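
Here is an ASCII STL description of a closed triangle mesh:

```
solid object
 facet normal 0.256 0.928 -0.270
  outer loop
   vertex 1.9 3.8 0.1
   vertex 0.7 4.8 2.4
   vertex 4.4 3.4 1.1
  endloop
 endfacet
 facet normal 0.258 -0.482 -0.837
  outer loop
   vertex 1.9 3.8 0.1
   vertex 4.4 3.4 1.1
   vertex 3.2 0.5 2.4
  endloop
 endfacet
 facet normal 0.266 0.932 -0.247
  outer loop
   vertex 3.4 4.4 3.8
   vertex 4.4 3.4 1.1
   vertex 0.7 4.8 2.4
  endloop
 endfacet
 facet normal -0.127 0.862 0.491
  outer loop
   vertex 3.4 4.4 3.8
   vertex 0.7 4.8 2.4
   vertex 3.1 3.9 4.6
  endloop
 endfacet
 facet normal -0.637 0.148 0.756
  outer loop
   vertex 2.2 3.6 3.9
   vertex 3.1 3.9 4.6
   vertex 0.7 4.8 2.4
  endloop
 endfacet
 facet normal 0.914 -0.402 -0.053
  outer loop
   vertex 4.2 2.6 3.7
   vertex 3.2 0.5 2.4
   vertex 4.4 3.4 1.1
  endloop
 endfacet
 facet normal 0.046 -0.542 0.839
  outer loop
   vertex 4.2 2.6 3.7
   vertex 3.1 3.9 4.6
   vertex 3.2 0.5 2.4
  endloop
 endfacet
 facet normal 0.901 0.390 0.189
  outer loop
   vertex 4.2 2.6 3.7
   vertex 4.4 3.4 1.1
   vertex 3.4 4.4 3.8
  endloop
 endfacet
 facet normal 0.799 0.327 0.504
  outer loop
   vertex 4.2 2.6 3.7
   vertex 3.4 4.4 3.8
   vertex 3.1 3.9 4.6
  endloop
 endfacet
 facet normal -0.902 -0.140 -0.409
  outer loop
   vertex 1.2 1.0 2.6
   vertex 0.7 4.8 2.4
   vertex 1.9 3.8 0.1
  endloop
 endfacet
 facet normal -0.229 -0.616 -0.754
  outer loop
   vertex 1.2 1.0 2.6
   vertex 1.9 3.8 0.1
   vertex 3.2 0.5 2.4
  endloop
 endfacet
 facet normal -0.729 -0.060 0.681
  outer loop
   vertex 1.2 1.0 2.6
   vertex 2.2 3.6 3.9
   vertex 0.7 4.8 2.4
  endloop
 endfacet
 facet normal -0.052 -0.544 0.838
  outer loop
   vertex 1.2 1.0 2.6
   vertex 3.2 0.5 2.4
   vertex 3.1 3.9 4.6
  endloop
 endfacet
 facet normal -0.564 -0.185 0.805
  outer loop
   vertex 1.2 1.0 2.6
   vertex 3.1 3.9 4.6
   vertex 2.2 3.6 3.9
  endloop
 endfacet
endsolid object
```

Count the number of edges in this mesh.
21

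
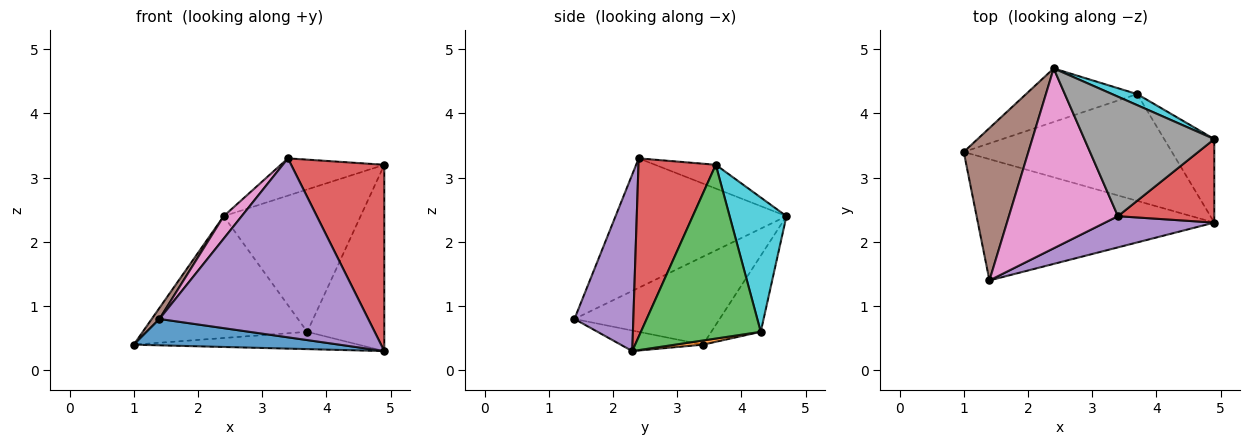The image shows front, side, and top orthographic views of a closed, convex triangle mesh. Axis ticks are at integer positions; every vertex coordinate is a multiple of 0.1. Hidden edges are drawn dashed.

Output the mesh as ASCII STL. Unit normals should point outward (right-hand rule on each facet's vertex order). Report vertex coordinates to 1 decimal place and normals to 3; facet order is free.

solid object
 facet normal -0.085 -0.212 -0.974
  outer loop
   vertex 4.9 2.3 0.3
   vertex 1.4 1.4 0.8
   vertex 1.0 3.4 0.4
  endloop
 endfacet
 facet normal 0.020 0.160 -0.987
  outer loop
   vertex 3.7 4.3 0.6
   vertex 4.9 2.3 0.3
   vertex 1.0 3.4 0.4
  endloop
 endfacet
 facet normal 0.817 0.526 -0.236
  outer loop
   vertex 3.7 4.3 0.6
   vertex 4.9 3.6 3.2
   vertex 4.9 2.3 0.3
  endloop
 endfacet
 facet normal 0.604 -0.727 0.326
  outer loop
   vertex 3.4 2.4 3.3
   vertex 4.9 2.3 0.3
   vertex 4.9 3.6 3.2
  endloop
 endfacet
 facet normal 0.268 -0.949 0.165
  outer loop
   vertex 3.4 2.4 3.3
   vertex 1.4 1.4 0.8
   vertex 4.9 2.3 0.3
  endloop
 endfacet
 facet normal -0.805 -0.043 0.591
  outer loop
   vertex 2.4 4.7 2.4
   vertex 1.0 3.4 0.4
   vertex 1.4 1.4 0.8
  endloop
 endfacet
 facet normal -0.762 -0.080 0.642
  outer loop
   vertex 2.4 4.7 2.4
   vertex 1.4 1.4 0.8
   vertex 3.4 2.4 3.3
  endloop
 endfacet
 facet normal -0.172 0.293 0.940
  outer loop
   vertex 2.4 4.7 2.4
   vertex 3.4 2.4 3.3
   vertex 4.9 3.6 3.2
  endloop
 endfacet
 facet normal -0.265 0.883 -0.388
  outer loop
   vertex 2.4 4.7 2.4
   vertex 3.7 4.3 0.6
   vertex 1.0 3.4 0.4
  endloop
 endfacet
 facet normal 0.382 0.921 0.072
  outer loop
   vertex 2.4 4.7 2.4
   vertex 4.9 3.6 3.2
   vertex 3.7 4.3 0.6
  endloop
 endfacet
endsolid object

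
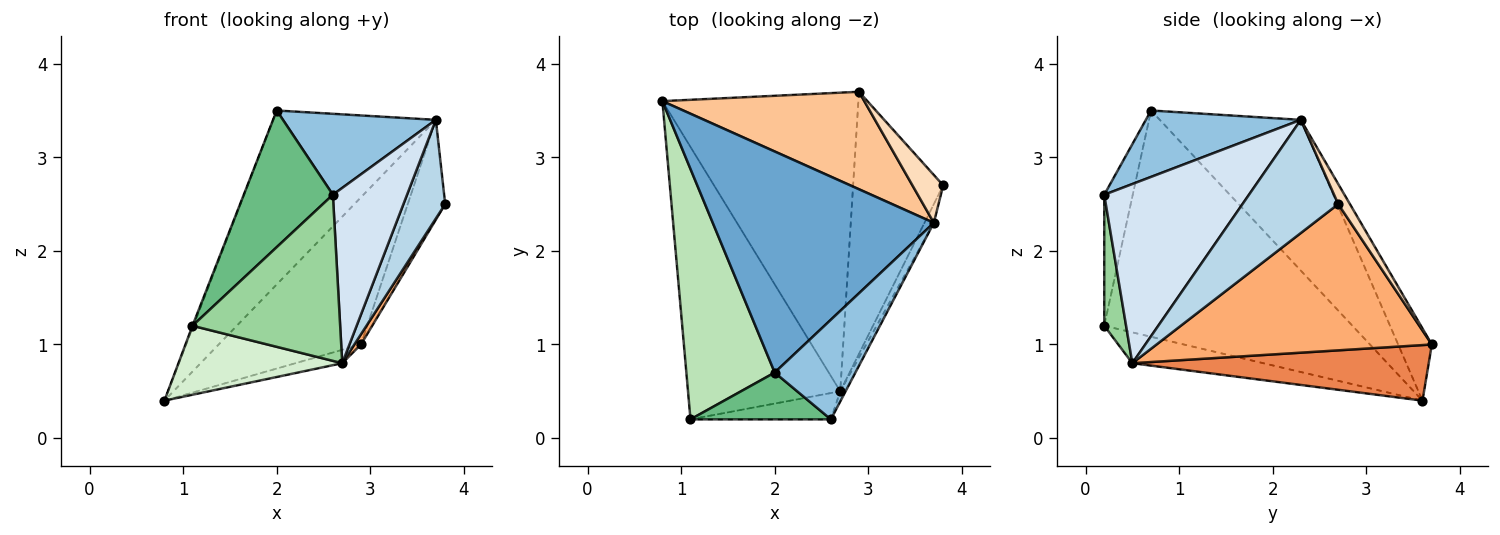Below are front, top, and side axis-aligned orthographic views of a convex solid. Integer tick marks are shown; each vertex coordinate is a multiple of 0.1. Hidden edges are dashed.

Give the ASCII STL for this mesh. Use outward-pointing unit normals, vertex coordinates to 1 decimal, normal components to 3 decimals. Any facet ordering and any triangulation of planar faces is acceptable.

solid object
 facet normal -0.472 0.545 0.693
  outer loop
   vertex 3.7 2.3 3.4
   vertex 0.8 3.6 0.4
   vertex 2.0 0.7 3.5
  endloop
 endfacet
 facet normal 0.538 -0.531 0.654
  outer loop
   vertex 3.7 2.3 3.4
   vertex 2.0 0.7 3.5
   vertex 2.6 0.2 2.6
  endloop
 endfacet
 facet normal 0.914 -0.399 -0.076
  outer loop
   vertex 3.7 2.3 3.4
   vertex 2.7 0.5 0.8
   vertex 3.8 2.7 2.5
  endloop
 endfacet
 facet normal 0.890 -0.456 -0.027
  outer loop
   vertex 3.7 2.3 3.4
   vertex 2.6 0.2 2.6
   vertex 2.7 0.5 0.8
  endloop
 endfacet
 facet normal 0.273 0.043 -0.961
  outer loop
   vertex 2.9 3.7 1.0
   vertex 2.7 0.5 0.8
   vertex 0.8 3.6 0.4
  endloop
 endfacet
 facet normal 0.851 -0.020 -0.524
  outer loop
   vertex 2.9 3.7 1.0
   vertex 3.8 2.7 2.5
   vertex 2.7 0.5 0.8
  endloop
 endfacet
 facet normal -0.194 0.818 0.542
  outer loop
   vertex 2.9 3.7 1.0
   vertex 0.8 3.6 0.4
   vertex 3.7 2.3 3.4
  endloop
 endfacet
 facet normal 0.271 0.868 0.416
  outer loop
   vertex 2.9 3.7 1.0
   vertex 3.7 2.3 3.4
   vertex 3.8 2.7 2.5
  endloop
 endfacet
 facet normal -0.289 -0.906 0.310
  outer loop
   vertex 1.1 0.2 1.2
   vertex 2.6 0.2 2.6
   vertex 2.0 0.7 3.5
  endloop
 endfacet
 facet normal 0.145 -0.977 -0.155
  outer loop
   vertex 1.1 0.2 1.2
   vertex 2.7 0.5 0.8
   vertex 2.6 0.2 2.6
  endloop
 endfacet
 facet normal -0.931 0.003 0.364
  outer loop
   vertex 1.1 0.2 1.2
   vertex 2.0 0.7 3.5
   vertex 0.8 3.6 0.4
  endloop
 endfacet
 facet normal -0.193 -0.241 -0.951
  outer loop
   vertex 1.1 0.2 1.2
   vertex 0.8 3.6 0.4
   vertex 2.7 0.5 0.8
  endloop
 endfacet
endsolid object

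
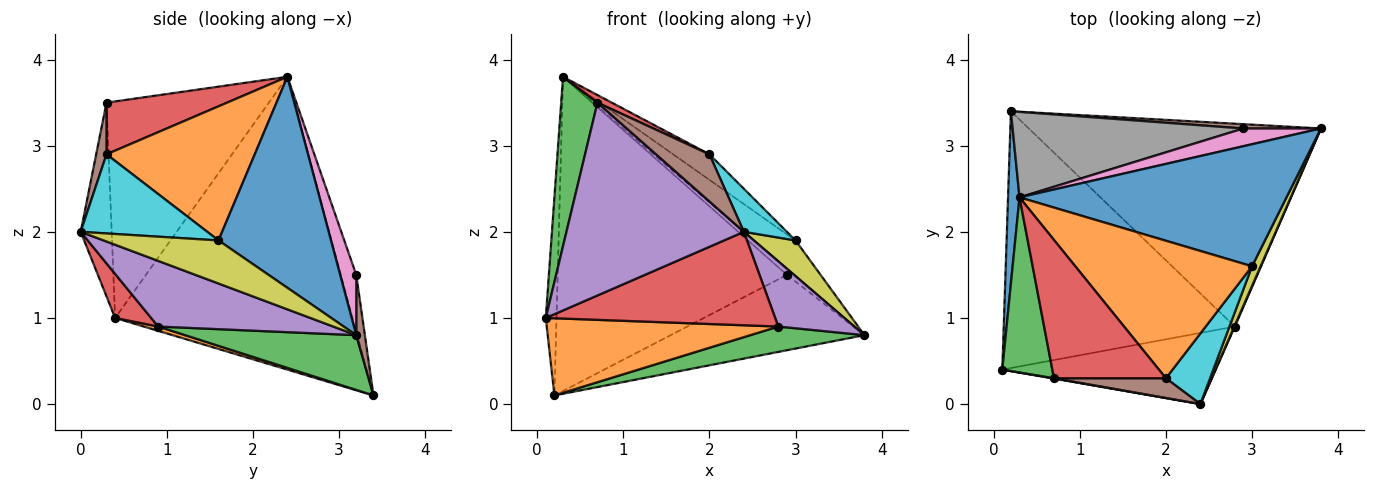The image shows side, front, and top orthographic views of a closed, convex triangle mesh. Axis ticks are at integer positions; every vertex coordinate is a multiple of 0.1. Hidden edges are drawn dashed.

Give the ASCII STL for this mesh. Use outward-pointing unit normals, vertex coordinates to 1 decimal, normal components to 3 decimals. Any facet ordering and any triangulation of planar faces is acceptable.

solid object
 facet normal -0.998 0.045 0.039
  outer loop
   vertex 0.3 2.4 3.8
   vertex 0.2 3.4 0.1
   vertex 0.1 0.4 1.0
  endloop
 endfacet
 facet normal 0.018 -0.288 -0.958
  outer loop
   vertex 2.8 0.9 0.9
   vertex 0.1 0.4 1.0
   vertex 0.2 3.4 0.1
  endloop
 endfacet
 facet normal 0.183 -0.122 -0.976
  outer loop
   vertex 2.8 0.9 0.9
   vertex 0.2 3.4 0.1
   vertex 3.8 3.2 0.8
  endloop
 endfacet
 facet normal 0.124 -0.790 -0.601
  outer loop
   vertex 2.8 0.9 0.9
   vertex 2.4 0.0 2.0
   vertex 0.1 0.4 1.0
  endloop
 endfacet
 facet normal 0.917 -0.398 0.008
  outer loop
   vertex 2.8 0.9 0.9
   vertex 3.8 3.2 0.8
   vertex 2.4 0.0 2.0
  endloop
 endfacet
 facet normal 0.044 0.997 0.057
  outer loop
   vertex 2.9 3.2 1.5
   vertex 3.8 3.2 0.8
   vertex 0.2 3.4 0.1
  endloop
 endfacet
 facet normal 0.592 0.264 0.761
  outer loop
   vertex 2.9 3.2 1.5
   vertex 0.3 2.4 3.8
   vertex 3.8 3.2 0.8
  endloop
 endfacet
 facet normal -0.065 0.963 0.262
  outer loop
   vertex 2.9 3.2 1.5
   vertex 0.2 3.4 0.1
   vertex 0.3 2.4 3.8
  endloop
 endfacet
 facet normal 0.924 -0.335 0.185
  outer loop
   vertex 3.0 1.6 1.9
   vertex 2.4 0.0 2.0
   vertex 3.8 3.2 0.8
  endloop
 endfacet
 facet normal 0.837 -0.285 0.467
  outer loop
   vertex 3.0 1.6 1.9
   vertex 2.0 0.3 2.9
   vertex 2.4 0.0 2.0
  endloop
 endfacet
 facet normal 0.604 0.224 0.765
  outer loop
   vertex 3.0 1.6 1.9
   vertex 3.8 3.2 0.8
   vertex 0.3 2.4 3.8
  endloop
 endfacet
 facet normal 0.598 0.146 0.788
  outer loop
   vertex 3.0 1.6 1.9
   vertex 0.3 2.4 3.8
   vertex 2.0 0.3 2.9
  endloop
 endfacet
 facet normal -0.952 -0.213 0.220
  outer loop
   vertex 0.7 0.3 3.5
   vertex 0.3 2.4 3.8
   vertex 0.1 0.4 1.0
  endloop
 endfacet
 facet normal 0.419 -0.050 0.907
  outer loop
   vertex 0.7 0.3 3.5
   vertex 2.0 0.3 2.9
   vertex 0.3 2.4 3.8
  endloop
 endfacet
 facet normal -0.172 -0.985 0.002
  outer loop
   vertex 0.7 0.3 3.5
   vertex 0.1 0.4 1.0
   vertex 2.4 0.0 2.0
  endloop
 endfacet
 facet normal 0.176 -0.908 0.381
  outer loop
   vertex 0.7 0.3 3.5
   vertex 2.4 0.0 2.0
   vertex 2.0 0.3 2.9
  endloop
 endfacet
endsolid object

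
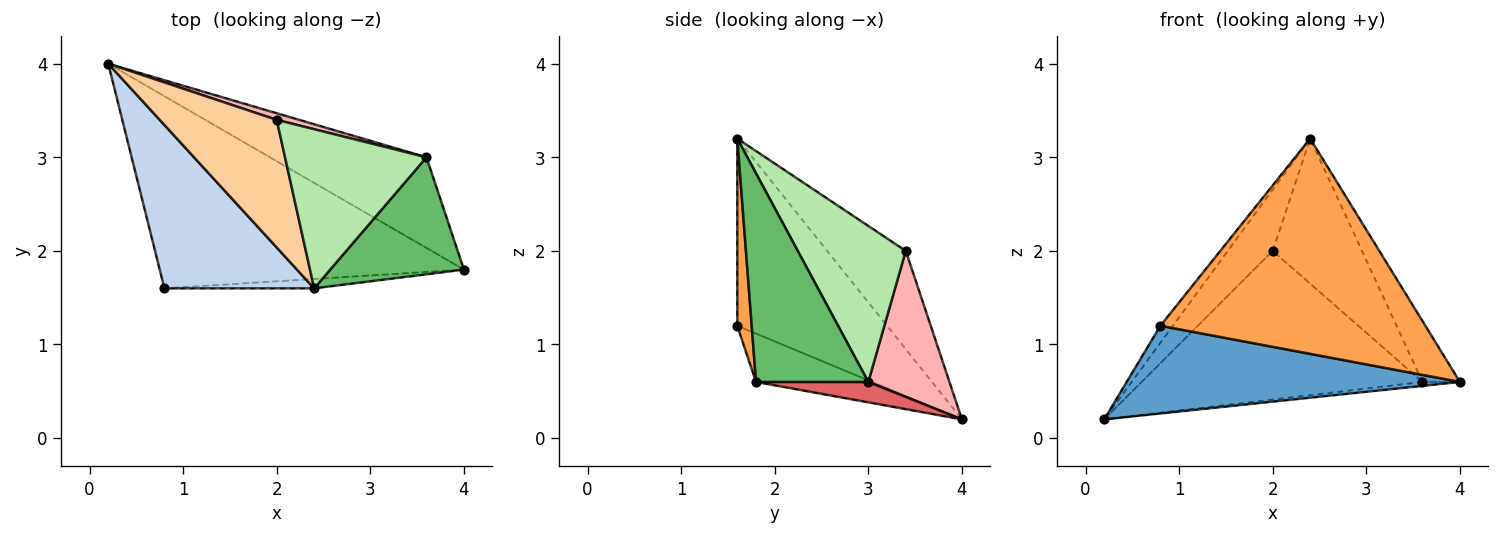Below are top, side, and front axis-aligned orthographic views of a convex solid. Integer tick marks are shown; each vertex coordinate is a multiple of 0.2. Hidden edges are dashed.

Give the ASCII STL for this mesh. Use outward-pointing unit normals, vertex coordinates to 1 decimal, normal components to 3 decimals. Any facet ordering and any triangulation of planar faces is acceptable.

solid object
 facet normal -0.143 -0.411 -0.900
  outer loop
   vertex 0.8 1.6 1.2
   vertex 0.2 4.0 0.2
   vertex 4.0 1.8 0.6
  endloop
 endfacet
 facet normal -0.779 0.065 0.623
  outer loop
   vertex 0.8 1.6 1.2
   vertex 2.4 1.6 3.2
   vertex 0.2 4.0 0.2
  endloop
 endfacet
 facet normal 0.054 -0.998 -0.043
  outer loop
   vertex 0.8 1.6 1.2
   vertex 4.0 1.8 0.6
   vertex 2.4 1.6 3.2
  endloop
 endfacet
 facet normal -0.604 0.345 0.719
  outer loop
   vertex 2.0 3.4 2.0
   vertex 0.2 4.0 0.2
   vertex 2.4 1.6 3.2
  endloop
 endfacet
 facet normal 0.811 0.270 0.520
  outer loop
   vertex 3.6 3.0 0.6
   vertex 2.4 1.6 3.2
   vertex 4.0 1.8 0.6
  endloop
 endfacet
 facet normal 0.632 0.522 0.573
  outer loop
   vertex 3.6 3.0 0.6
   vertex 2.0 3.4 2.0
   vertex 2.4 1.6 3.2
  endloop
 endfacet
 facet normal 0.129 0.043 -0.991
  outer loop
   vertex 3.6 3.0 0.6
   vertex 4.0 1.8 0.6
   vertex 0.2 4.0 0.2
  endloop
 endfacet
 facet normal 0.277 0.960 0.043
  outer loop
   vertex 3.6 3.0 0.6
   vertex 0.2 4.0 0.2
   vertex 2.0 3.4 2.0
  endloop
 endfacet
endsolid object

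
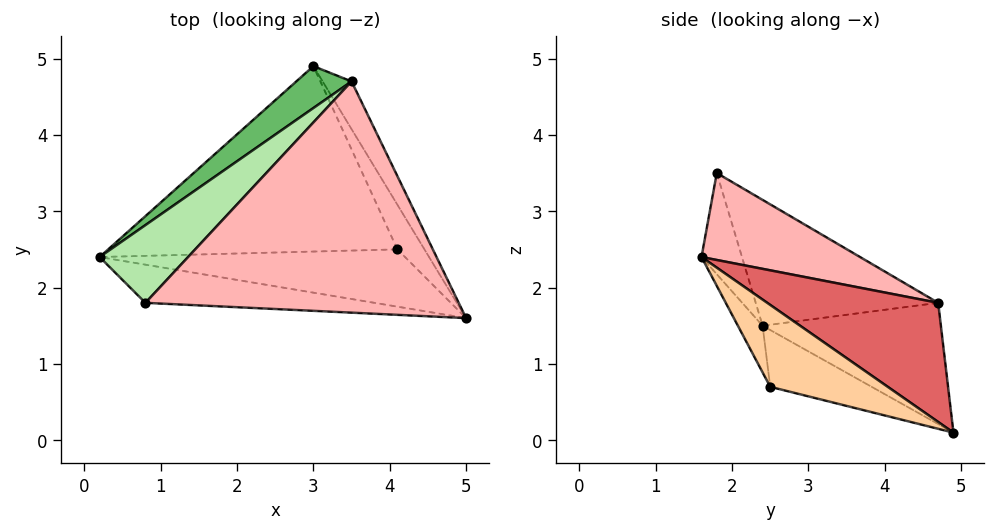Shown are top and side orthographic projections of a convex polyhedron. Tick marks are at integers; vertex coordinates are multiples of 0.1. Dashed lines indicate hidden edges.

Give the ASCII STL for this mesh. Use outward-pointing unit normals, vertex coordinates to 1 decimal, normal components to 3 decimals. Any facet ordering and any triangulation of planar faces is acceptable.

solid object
 facet normal -0.112 -0.961 -0.254
  outer loop
   vertex 0.8 1.8 3.5
   vertex 0.2 2.4 1.5
   vertex 5.0 1.6 2.4
  endloop
 endfacet
 facet normal -0.067 -0.896 -0.439
  outer loop
   vertex 4.1 2.5 0.7
   vertex 5.0 1.6 2.4
   vertex 0.2 2.4 1.5
  endloop
 endfacet
 facet normal -0.183 -0.316 -0.931
  outer loop
   vertex 4.1 2.5 0.7
   vertex 0.2 2.4 1.5
   vertex 3.0 4.9 0.1
  endloop
 endfacet
 facet normal 0.894 0.336 -0.296
  outer loop
   vertex 4.1 2.5 0.7
   vertex 3.0 4.9 0.1
   vertex 5.0 1.6 2.4
  endloop
 endfacet
 facet normal -0.568 0.781 0.259
  outer loop
   vertex 3.5 4.7 1.8
   vertex 3.0 4.9 0.1
   vertex 0.2 2.4 1.5
  endloop
 endfacet
 facet normal -0.551 0.740 0.387
  outer loop
   vertex 3.5 4.7 1.8
   vertex 0.2 2.4 1.5
   vertex 0.8 1.8 3.5
  endloop
 endfacet
 facet normal 0.895 0.391 -0.217
  outer loop
   vertex 3.5 4.7 1.8
   vertex 5.0 1.6 2.4
   vertex 3.0 4.9 0.1
  endloop
 endfacet
 facet normal 0.255 0.301 0.919
  outer loop
   vertex 3.5 4.7 1.8
   vertex 0.8 1.8 3.5
   vertex 5.0 1.6 2.4
  endloop
 endfacet
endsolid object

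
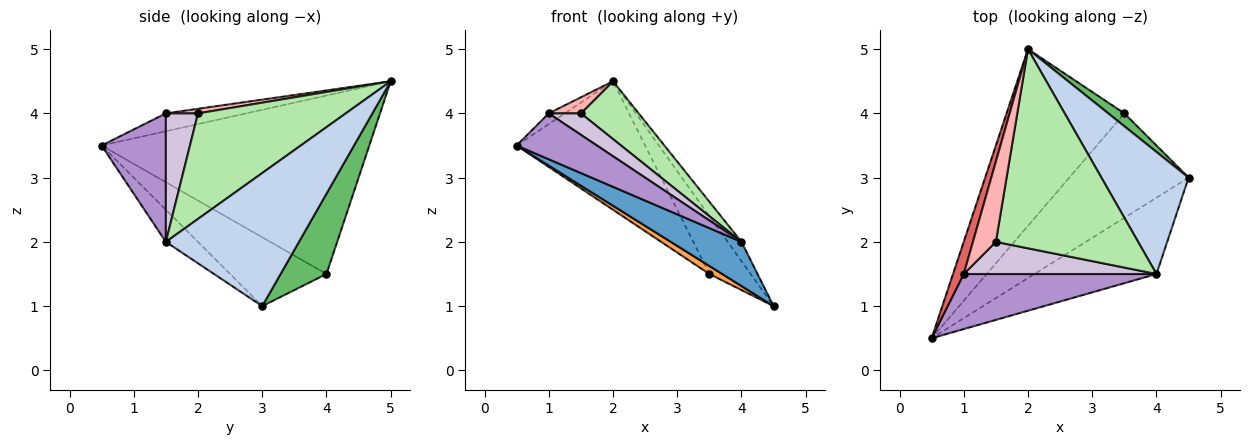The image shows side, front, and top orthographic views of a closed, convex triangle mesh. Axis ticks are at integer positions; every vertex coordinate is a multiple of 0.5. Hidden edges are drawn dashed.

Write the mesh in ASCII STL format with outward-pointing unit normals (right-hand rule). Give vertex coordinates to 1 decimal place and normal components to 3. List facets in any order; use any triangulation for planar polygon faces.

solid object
 facet normal -0.222 -0.489 -0.844
  outer loop
   vertex 4.0 1.5 2.0
   vertex 0.5 0.5 3.5
   vertex 4.5 3.0 1.0
  endloop
 endfacet
 facet normal 0.833 0.086 0.546
  outer loop
   vertex 4.0 1.5 2.0
   vertex 4.5 3.0 1.0
   vertex 2.0 5.0 4.5
  endloop
 endfacet
 facet normal -0.499 -0.066 -0.864
  outer loop
   vertex 3.5 4.0 1.5
   vertex 4.5 3.0 1.0
   vertex 0.5 0.5 3.5
  endloop
 endfacet
 facet normal -0.775 0.372 -0.511
  outer loop
   vertex 3.5 4.0 1.5
   vertex 0.5 0.5 3.5
   vertex 2.0 5.0 4.5
  endloop
 endfacet
 facet normal 0.735 0.662 0.147
  outer loop
   vertex 3.5 4.0 1.5
   vertex 2.0 5.0 4.5
   vertex 4.5 3.0 1.0
  endloop
 endfacet
 facet normal 0.580 -0.227 0.782
  outer loop
   vertex 1.5 2.0 4.0
   vertex 4.0 1.5 2.0
   vertex 2.0 5.0 4.5
  endloop
 endfacet
 facet normal -0.845 0.169 0.507
  outer loop
   vertex 1.0 1.5 4.0
   vertex 2.0 5.0 4.5
   vertex 0.5 0.5 3.5
  endloop
 endfacet
 facet normal 0.192 -0.192 0.962
  outer loop
   vertex 1.0 1.5 4.0
   vertex 1.5 2.0 4.0
   vertex 2.0 5.0 4.5
  endloop
 endfacet
 facet normal 0.456 -0.570 0.684
  outer loop
   vertex 1.0 1.5 4.0
   vertex 0.5 0.5 3.5
   vertex 4.0 1.5 2.0
  endloop
 endfacet
 facet normal 0.485 -0.485 0.728
  outer loop
   vertex 1.0 1.5 4.0
   vertex 4.0 1.5 2.0
   vertex 1.5 2.0 4.0
  endloop
 endfacet
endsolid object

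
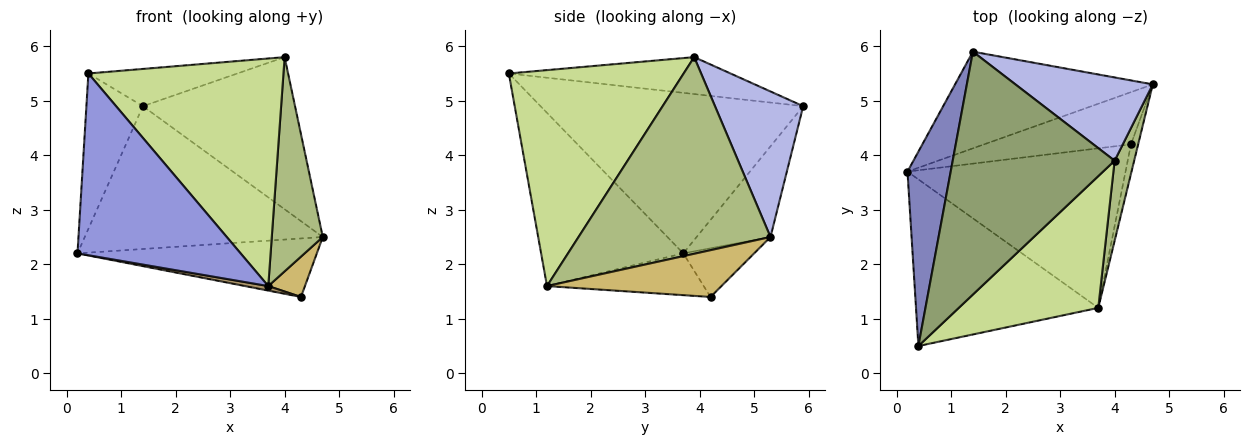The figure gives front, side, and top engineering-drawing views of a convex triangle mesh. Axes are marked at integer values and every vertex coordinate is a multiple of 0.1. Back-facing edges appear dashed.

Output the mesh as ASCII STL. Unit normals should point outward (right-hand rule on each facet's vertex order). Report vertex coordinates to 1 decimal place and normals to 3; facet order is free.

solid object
 facet normal -0.249 0.802 -0.543
  outer loop
   vertex 1.4 5.9 4.9
   vertex 4.7 5.3 2.5
   vertex 0.2 3.7 2.2
  endloop
 endfacet
 facet normal -0.945 0.203 0.254
  outer loop
   vertex 1.4 5.9 4.9
   vertex 0.2 3.7 2.2
   vertex 0.4 0.5 5.5
  endloop
 endfacet
 facet normal -0.540 -0.620 -0.569
  outer loop
   vertex 3.7 1.2 1.6
   vertex 0.4 0.5 5.5
   vertex 0.2 3.7 2.2
  endloop
 endfacet
 facet normal 0.453 0.782 0.428
  outer loop
   vertex 4.0 3.9 5.8
   vertex 4.7 5.3 2.5
   vertex 1.4 5.9 4.9
  endloop
 endfacet
 facet normal -0.220 0.148 0.964
  outer loop
   vertex 4.0 3.9 5.8
   vertex 1.4 5.9 4.9
   vertex 0.4 0.5 5.5
  endloop
 endfacet
 facet normal 0.962 -0.256 0.096
  outer loop
   vertex 4.0 3.9 5.8
   vertex 3.7 1.2 1.6
   vertex 4.7 5.3 2.5
  endloop
 endfacet
 facet normal 0.613 -0.684 0.396
  outer loop
   vertex 4.0 3.9 5.8
   vertex 0.4 0.5 5.5
   vertex 3.7 1.2 1.6
  endloop
 endfacet
 facet normal -0.216 0.729 -0.650
  outer loop
   vertex 4.3 4.2 1.4
   vertex 0.2 3.7 2.2
   vertex 4.7 5.3 2.5
  endloop
 endfacet
 facet normal -0.188 -0.028 -0.982
  outer loop
   vertex 4.3 4.2 1.4
   vertex 3.7 1.2 1.6
   vertex 0.2 3.7 2.2
  endloop
 endfacet
 facet normal 0.968 -0.203 -0.148
  outer loop
   vertex 4.3 4.2 1.4
   vertex 4.7 5.3 2.5
   vertex 3.7 1.2 1.6
  endloop
 endfacet
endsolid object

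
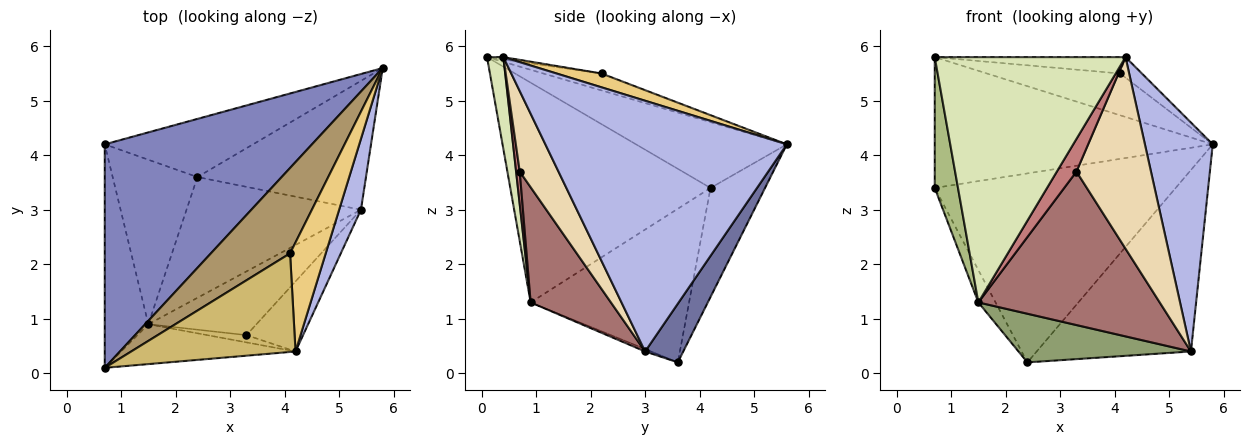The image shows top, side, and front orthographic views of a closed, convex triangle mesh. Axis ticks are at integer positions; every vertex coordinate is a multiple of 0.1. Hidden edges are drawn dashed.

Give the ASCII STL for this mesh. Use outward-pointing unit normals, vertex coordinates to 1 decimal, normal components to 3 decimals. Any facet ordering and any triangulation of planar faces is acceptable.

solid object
 facet normal 0.198 0.799 -0.568
  outer loop
   vertex 5.4 3.0 0.4
   vertex 2.4 3.6 0.2
   vertex 5.8 5.6 4.2
  endloop
 endfacet
 facet normal -0.264 0.487 0.832
  outer loop
   vertex 0.7 4.2 3.4
   vertex 0.7 0.1 5.8
   vertex 5.8 5.6 4.2
  endloop
 endfacet
 facet normal -0.211 0.934 -0.287
  outer loop
   vertex 0.7 4.2 3.4
   vertex 5.8 5.6 4.2
   vertex 2.4 3.6 0.2
  endloop
 endfacet
 facet normal 0.959 -0.270 0.083
  outer loop
   vertex 4.2 0.4 5.8
   vertex 5.4 3.0 0.4
   vertex 5.8 5.6 4.2
  endloop
 endfacet
 facet normal -0.013 -0.374 -0.928
  outer loop
   vertex 1.5 0.9 1.3
   vertex 2.4 3.6 0.2
   vertex 5.4 3.0 0.4
  endloop
 endfacet
 facet normal -0.975 -0.113 -0.193
  outer loop
   vertex 1.5 0.9 1.3
   vertex 0.7 0.1 5.8
   vertex 0.7 4.2 3.4
  endloop
 endfacet
 facet normal -0.872 0.095 -0.481
  outer loop
   vertex 1.5 0.9 1.3
   vertex 0.7 4.2 3.4
   vertex 2.4 3.6 0.2
  endloop
 endfacet
 facet normal 0.084 -0.984 -0.160
  outer loop
   vertex 1.5 0.9 1.3
   vertex 4.2 0.4 5.8
   vertex 0.7 0.1 5.8
  endloop
 endfacet
 facet normal -0.189 0.432 0.882
  outer loop
   vertex 4.1 2.2 5.5
   vertex 5.8 5.6 4.2
   vertex 0.7 0.1 5.8
  endloop
 endfacet
 facet normal -0.014 0.164 0.986
  outer loop
   vertex 4.1 2.2 5.5
   vertex 0.7 0.1 5.8
   vertex 4.2 0.4 5.8
  endloop
 endfacet
 facet normal 0.356 0.173 0.918
  outer loop
   vertex 4.1 2.2 5.5
   vertex 4.2 0.4 5.8
   vertex 5.8 5.6 4.2
  endloop
 endfacet
 facet normal 0.439 -0.844 -0.309
  outer loop
   vertex 3.3 0.7 3.7
   vertex 5.4 3.0 0.4
   vertex 4.2 0.4 5.8
  endloop
 endfacet
 facet normal 0.378 -0.855 -0.355
  outer loop
   vertex 3.3 0.7 3.7
   vertex 1.5 0.9 1.3
   vertex 5.4 3.0 0.4
  endloop
 endfacet
 facet normal 0.178 -0.961 -0.213
  outer loop
   vertex 3.3 0.7 3.7
   vertex 4.2 0.4 5.8
   vertex 1.5 0.9 1.3
  endloop
 endfacet
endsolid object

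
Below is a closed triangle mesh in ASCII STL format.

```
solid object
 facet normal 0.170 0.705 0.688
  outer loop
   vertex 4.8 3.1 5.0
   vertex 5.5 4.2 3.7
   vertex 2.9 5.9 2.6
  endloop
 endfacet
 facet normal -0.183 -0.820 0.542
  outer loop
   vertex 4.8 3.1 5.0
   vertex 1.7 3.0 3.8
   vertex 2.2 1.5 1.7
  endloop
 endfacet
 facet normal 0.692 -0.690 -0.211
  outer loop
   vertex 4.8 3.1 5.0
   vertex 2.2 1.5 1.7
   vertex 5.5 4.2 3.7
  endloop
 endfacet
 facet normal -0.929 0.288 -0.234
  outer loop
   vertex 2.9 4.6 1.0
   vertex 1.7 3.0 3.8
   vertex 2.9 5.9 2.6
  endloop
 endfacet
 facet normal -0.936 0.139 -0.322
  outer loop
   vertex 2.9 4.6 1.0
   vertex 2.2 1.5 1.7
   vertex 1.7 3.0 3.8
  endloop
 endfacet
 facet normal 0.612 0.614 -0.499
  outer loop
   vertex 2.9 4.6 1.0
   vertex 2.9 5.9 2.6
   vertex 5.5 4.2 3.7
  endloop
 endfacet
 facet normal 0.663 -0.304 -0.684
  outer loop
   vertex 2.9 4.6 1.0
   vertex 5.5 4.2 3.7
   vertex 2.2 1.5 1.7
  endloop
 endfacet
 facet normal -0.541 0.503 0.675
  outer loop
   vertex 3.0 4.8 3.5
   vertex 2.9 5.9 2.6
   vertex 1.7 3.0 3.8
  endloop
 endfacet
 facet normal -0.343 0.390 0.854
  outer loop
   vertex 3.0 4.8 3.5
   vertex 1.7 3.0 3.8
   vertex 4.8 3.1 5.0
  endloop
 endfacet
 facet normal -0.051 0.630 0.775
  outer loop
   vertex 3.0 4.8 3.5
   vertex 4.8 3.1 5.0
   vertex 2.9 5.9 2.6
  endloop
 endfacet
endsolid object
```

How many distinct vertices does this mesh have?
7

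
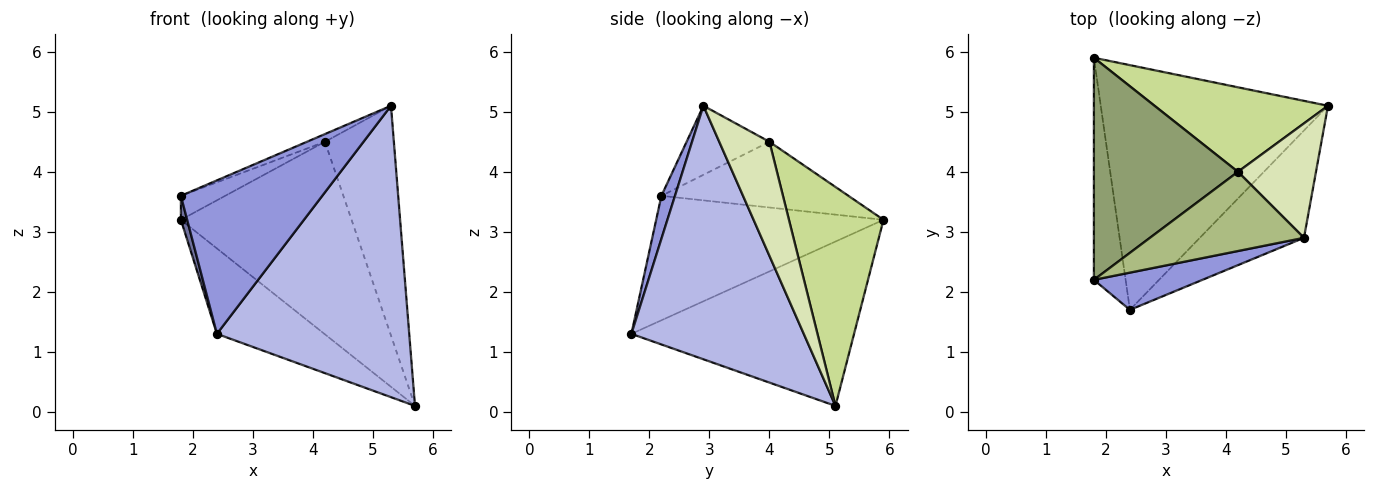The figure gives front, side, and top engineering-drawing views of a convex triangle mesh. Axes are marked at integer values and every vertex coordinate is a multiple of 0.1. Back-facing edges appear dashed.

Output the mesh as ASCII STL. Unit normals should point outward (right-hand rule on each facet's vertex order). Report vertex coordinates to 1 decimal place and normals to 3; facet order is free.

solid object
 facet normal -0.969 -0.027 -0.247
  outer loop
   vertex 2.4 1.7 1.3
   vertex 1.8 2.2 3.6
   vertex 1.8 5.9 3.2
  endloop
 endfacet
 facet normal -0.564 0.272 -0.780
  outer loop
   vertex 2.4 1.7 1.3
   vertex 1.8 5.9 3.2
   vertex 5.7 5.1 0.1
  endloop
 endfacet
 facet normal 0.093 -0.968 0.235
  outer loop
   vertex 2.4 1.7 1.3
   vertex 5.3 2.9 5.1
   vertex 1.8 2.2 3.6
  endloop
 endfacet
 facet normal 0.644 -0.718 -0.264
  outer loop
   vertex 2.4 1.7 1.3
   vertex 5.7 5.1 0.1
   vertex 5.3 2.9 5.1
  endloop
 endfacet
 facet normal -0.413 0.098 0.905
  outer loop
   vertex 4.2 4.0 4.5
   vertex 1.8 5.9 3.2
   vertex 1.8 2.2 3.6
  endloop
 endfacet
 facet normal -0.407 0.089 0.909
  outer loop
   vertex 4.2 4.0 4.5
   vertex 1.8 2.2 3.6
   vertex 5.3 2.9 5.1
  endloop
 endfacet
 facet normal 0.452 0.817 0.358
  outer loop
   vertex 4.2 4.0 4.5
   vertex 5.7 5.1 0.1
   vertex 1.8 5.9 3.2
  endloop
 endfacet
 facet normal 0.546 0.750 0.374
  outer loop
   vertex 4.2 4.0 4.5
   vertex 5.3 2.9 5.1
   vertex 5.7 5.1 0.1
  endloop
 endfacet
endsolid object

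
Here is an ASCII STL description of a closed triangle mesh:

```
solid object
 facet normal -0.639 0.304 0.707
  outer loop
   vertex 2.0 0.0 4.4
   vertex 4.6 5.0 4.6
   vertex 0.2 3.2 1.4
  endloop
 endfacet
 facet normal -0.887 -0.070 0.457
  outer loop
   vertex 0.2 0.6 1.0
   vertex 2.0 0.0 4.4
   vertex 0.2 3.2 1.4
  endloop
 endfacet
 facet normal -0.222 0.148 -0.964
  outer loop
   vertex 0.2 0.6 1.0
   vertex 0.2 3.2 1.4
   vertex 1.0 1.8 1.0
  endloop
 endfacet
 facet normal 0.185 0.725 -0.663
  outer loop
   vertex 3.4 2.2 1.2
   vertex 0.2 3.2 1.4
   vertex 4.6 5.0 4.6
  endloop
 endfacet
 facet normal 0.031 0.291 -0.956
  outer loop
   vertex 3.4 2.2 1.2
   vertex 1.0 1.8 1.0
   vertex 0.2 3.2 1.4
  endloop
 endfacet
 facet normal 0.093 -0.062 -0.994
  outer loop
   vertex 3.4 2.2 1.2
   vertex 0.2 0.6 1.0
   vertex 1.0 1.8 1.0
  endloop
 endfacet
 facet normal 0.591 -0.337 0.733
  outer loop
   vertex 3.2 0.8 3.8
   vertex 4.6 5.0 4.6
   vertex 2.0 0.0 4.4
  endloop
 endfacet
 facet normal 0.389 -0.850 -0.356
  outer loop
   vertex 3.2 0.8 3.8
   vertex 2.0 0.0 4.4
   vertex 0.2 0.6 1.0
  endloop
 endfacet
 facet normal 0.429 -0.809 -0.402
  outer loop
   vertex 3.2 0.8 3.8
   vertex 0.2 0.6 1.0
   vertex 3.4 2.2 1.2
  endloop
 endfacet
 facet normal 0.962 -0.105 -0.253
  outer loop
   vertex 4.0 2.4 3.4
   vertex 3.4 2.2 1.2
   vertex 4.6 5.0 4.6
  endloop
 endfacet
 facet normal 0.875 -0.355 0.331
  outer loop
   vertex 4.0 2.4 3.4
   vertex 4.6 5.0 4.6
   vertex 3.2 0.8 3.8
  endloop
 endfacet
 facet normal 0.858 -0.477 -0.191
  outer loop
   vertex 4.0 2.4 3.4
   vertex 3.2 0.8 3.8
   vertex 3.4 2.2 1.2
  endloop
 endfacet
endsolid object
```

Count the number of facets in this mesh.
12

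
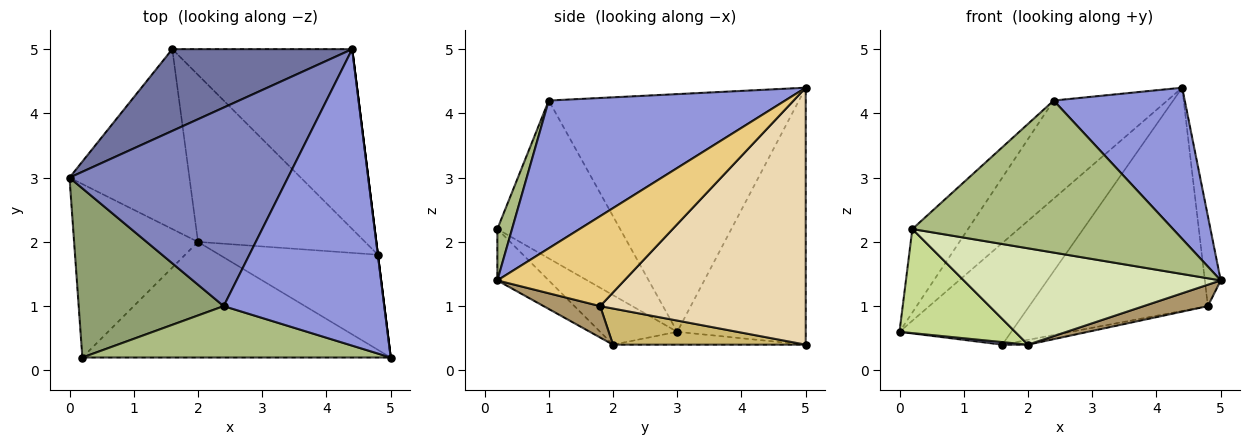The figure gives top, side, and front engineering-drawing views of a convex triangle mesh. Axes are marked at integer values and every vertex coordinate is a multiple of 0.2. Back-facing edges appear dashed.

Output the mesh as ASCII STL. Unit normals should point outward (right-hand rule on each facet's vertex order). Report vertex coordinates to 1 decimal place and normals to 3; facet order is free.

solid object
 facet normal -0.667 0.580 0.467
  outer loop
   vertex 1.6 5.0 0.4
   vertex 0.0 3.0 0.6
   vertex 4.4 5.0 4.4
  endloop
 endfacet
 facet normal -0.698 0.317 0.642
  outer loop
   vertex 2.4 1.0 4.2
   vertex 4.4 5.0 4.4
   vertex 0.0 3.0 0.6
  endloop
 endfacet
 facet normal 0.634 -0.351 0.689
  outer loop
   vertex 2.4 1.0 4.2
   vertex 5.0 0.2 1.4
   vertex 4.4 5.0 4.4
  endloop
 endfacet
 facet normal -0.107 -0.014 -0.994
  outer loop
   vertex 2.0 2.0 0.4
   vertex 0.0 3.0 0.6
   vertex 1.6 5.0 0.4
  endloop
 endfacet
 facet normal -0.699 0.317 0.642
  outer loop
   vertex 0.2 0.2 2.2
   vertex 2.4 1.0 4.2
   vertex 0.0 3.0 0.6
  endloop
 endfacet
 facet normal 0.053 -0.946 0.320
  outer loop
   vertex 0.2 0.2 2.2
   vertex 5.0 0.2 1.4
   vertex 2.4 1.0 4.2
  endloop
 endfacet
 facet normal -0.324 -0.487 -0.811
  outer loop
   vertex 0.2 0.2 2.2
   vertex 0.0 3.0 0.6
   vertex 2.0 2.0 0.4
  endloop
 endfacet
 facet normal -0.127 -0.635 -0.762
  outer loop
   vertex 0.2 0.2 2.2
   vertex 2.0 2.0 0.4
   vertex 5.0 0.2 1.4
  endloop
 endfacet
 facet normal 0.190 -0.216 -0.958
  outer loop
   vertex 4.8 1.8 1.0
   vertex 5.0 0.2 1.4
   vertex 2.0 2.0 0.4
  endloop
 endfacet
 facet normal 0.211 0.028 -0.977
  outer loop
   vertex 4.8 1.8 1.0
   vertex 2.0 2.0 0.4
   vertex 1.6 5.0 0.4
  endloop
 endfacet
 facet normal 0.992 0.124 0.000
  outer loop
   vertex 4.8 1.8 1.0
   vertex 4.4 5.0 4.4
   vertex 5.0 0.2 1.4
  endloop
 endfacet
 facet normal 0.667 0.580 -0.467
  outer loop
   vertex 4.8 1.8 1.0
   vertex 1.6 5.0 0.4
   vertex 4.4 5.0 4.4
  endloop
 endfacet
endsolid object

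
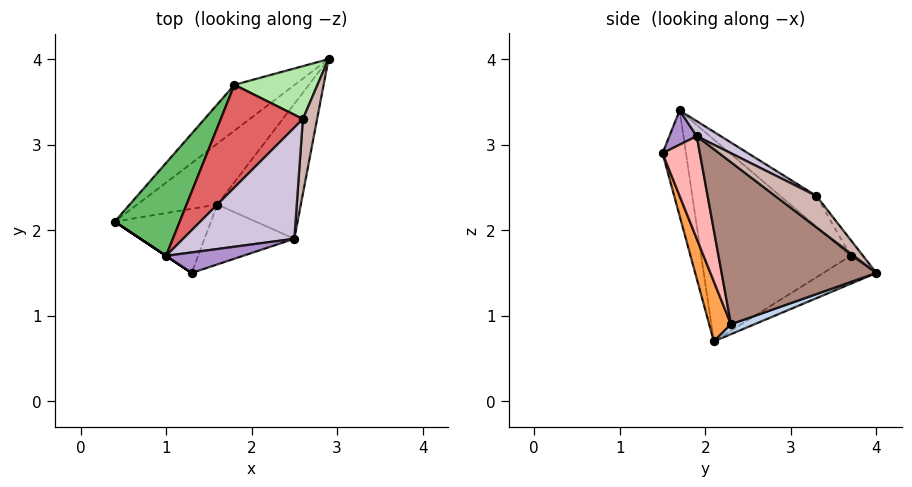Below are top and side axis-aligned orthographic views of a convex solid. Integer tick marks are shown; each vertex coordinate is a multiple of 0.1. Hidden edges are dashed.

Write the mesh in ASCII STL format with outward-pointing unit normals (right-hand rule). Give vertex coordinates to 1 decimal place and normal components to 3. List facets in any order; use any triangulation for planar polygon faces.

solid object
 facet normal -0.555 -0.832 0.000
  outer loop
   vertex 1.0 1.7 3.4
   vertex 0.4 2.1 0.7
   vertex 1.3 1.5 2.9
  endloop
 endfacet
 facet normal 0.119 0.248 -0.961
  outer loop
   vertex 1.6 2.3 0.9
   vertex 0.4 2.1 0.7
   vertex 2.9 4.0 1.5
  endloop
 endfacet
 facet normal 0.209 -0.918 -0.336
  outer loop
   vertex 1.6 2.3 0.9
   vertex 1.3 1.5 2.9
   vertex 0.4 2.1 0.7
  endloop
 endfacet
 facet normal -0.307 0.683 -0.663
  outer loop
   vertex 1.8 3.7 1.7
   vertex 2.9 4.0 1.5
   vertex 0.4 2.1 0.7
  endloop
 endfacet
 facet normal -0.801 0.540 0.258
  outer loop
   vertex 1.8 3.7 1.7
   vertex 0.4 2.1 0.7
   vertex 1.0 1.7 3.4
  endloop
 endfacet
 facet normal -0.112 0.802 0.587
  outer loop
   vertex 2.6 3.3 2.4
   vertex 2.9 4.0 1.5
   vertex 1.8 3.7 1.7
  endloop
 endfacet
 facet normal -0.256 0.683 0.683
  outer loop
   vertex 2.6 3.3 2.4
   vertex 1.8 3.7 1.7
   vertex 1.0 1.7 3.4
  endloop
 endfacet
 facet normal 0.346 -0.888 -0.303
  outer loop
   vertex 2.5 1.9 3.1
   vertex 1.3 1.5 2.9
   vertex 1.6 2.3 0.9
  endloop
 endfacet
 facet normal 0.208 -0.859 0.468
  outer loop
   vertex 2.5 1.9 3.1
   vertex 1.0 1.7 3.4
   vertex 1.3 1.5 2.9
  endloop
 endfacet
 facet normal 0.120 0.437 0.891
  outer loop
   vertex 2.5 1.9 3.1
   vertex 2.6 3.3 2.4
   vertex 1.0 1.7 3.4
  endloop
 endfacet
 facet normal 0.789 -0.460 -0.407
  outer loop
   vertex 2.5 1.9 3.1
   vertex 1.6 2.3 0.9
   vertex 2.9 4.0 1.5
  endloop
 endfacet
 facet normal 0.901 0.140 0.410
  outer loop
   vertex 2.5 1.9 3.1
   vertex 2.9 4.0 1.5
   vertex 2.6 3.3 2.4
  endloop
 endfacet
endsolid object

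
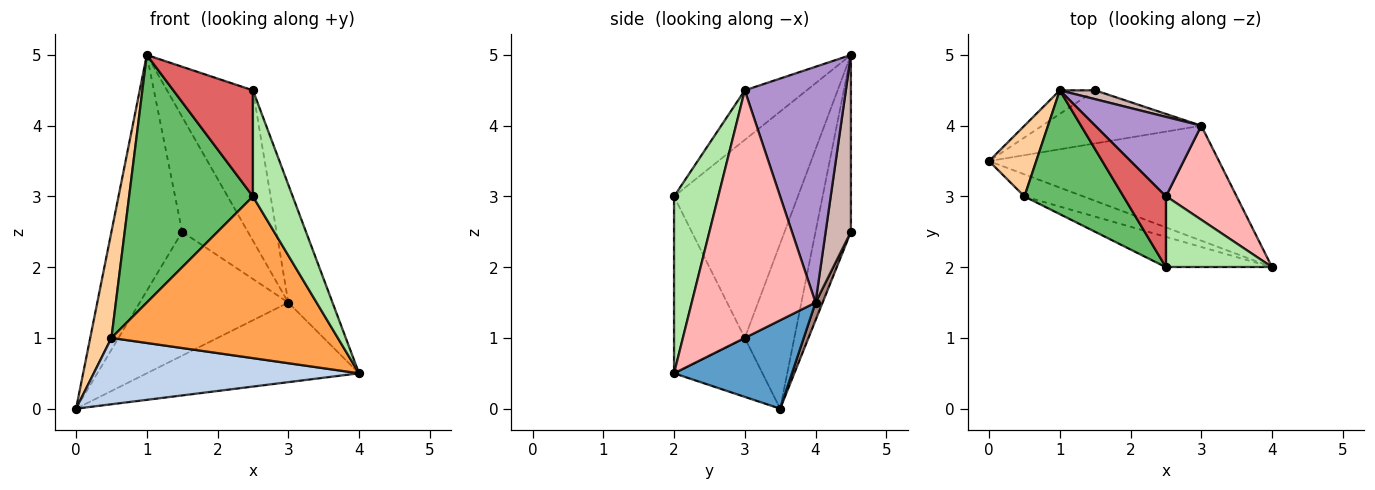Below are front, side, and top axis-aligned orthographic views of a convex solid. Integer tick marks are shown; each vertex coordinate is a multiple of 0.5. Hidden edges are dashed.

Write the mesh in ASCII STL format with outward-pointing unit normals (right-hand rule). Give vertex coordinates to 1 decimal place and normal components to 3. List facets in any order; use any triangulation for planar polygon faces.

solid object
 facet normal 0.302 0.543 -0.784
  outer loop
   vertex 3.0 4.0 1.5
   vertex 4.0 2.0 0.5
   vertex 0.0 3.5 0.0
  endloop
 endfacet
 facet normal -0.302 -0.905 -0.302
  outer loop
   vertex 0.5 3.0 1.0
   vertex 0.0 3.5 0.0
   vertex 4.0 2.0 0.5
  endloop
 endfacet
 facet normal -0.294 -0.940 -0.176
  outer loop
   vertex 0.5 3.0 1.0
   vertex 4.0 2.0 0.5
   vertex 2.5 2.0 3.0
  endloop
 endfacet
 facet normal -0.889 -0.381 0.254
  outer loop
   vertex 0.5 3.0 1.0
   vertex 1.0 4.5 5.0
   vertex 0.0 3.5 0.0
  endloop
 endfacet
 facet normal -0.667 -0.667 0.333
  outer loop
   vertex 0.5 3.0 1.0
   vertex 2.5 2.0 3.0
   vertex 1.0 4.5 5.0
  endloop
 endfacet
 facet normal 0.679 -0.611 0.407
  outer loop
   vertex 2.5 3.0 4.5
   vertex 2.5 2.0 3.0
   vertex 4.0 2.0 0.5
  endloop
 endfacet
 facet normal -0.543 -0.699 0.466
  outer loop
   vertex 2.5 3.0 4.5
   vertex 1.0 4.5 5.0
   vertex 2.5 2.0 3.0
  endloop
 endfacet
 facet normal 0.909 0.325 0.260
  outer loop
   vertex 2.5 3.0 4.5
   vertex 4.0 2.0 0.5
   vertex 3.0 4.0 1.5
  endloop
 endfacet
 facet normal 0.721 0.613 0.324
  outer loop
   vertex 2.5 3.0 4.5
   vertex 3.0 4.0 1.5
   vertex 1.0 4.5 5.0
  endloop
 endfacet
 facet normal -0.445 0.891 -0.089
  outer loop
   vertex 1.5 4.5 2.5
   vertex 0.0 3.5 0.0
   vertex 1.0 4.5 5.0
  endloop
 endfacet
 facet normal 0.044 0.918 -0.394
  outer loop
   vertex 1.5 4.5 2.5
   vertex 3.0 4.0 1.5
   vertex 0.0 3.5 0.0
  endloop
 endfacet
 facet normal 0.358 0.931 0.072
  outer loop
   vertex 1.5 4.5 2.5
   vertex 1.0 4.5 5.0
   vertex 3.0 4.0 1.5
  endloop
 endfacet
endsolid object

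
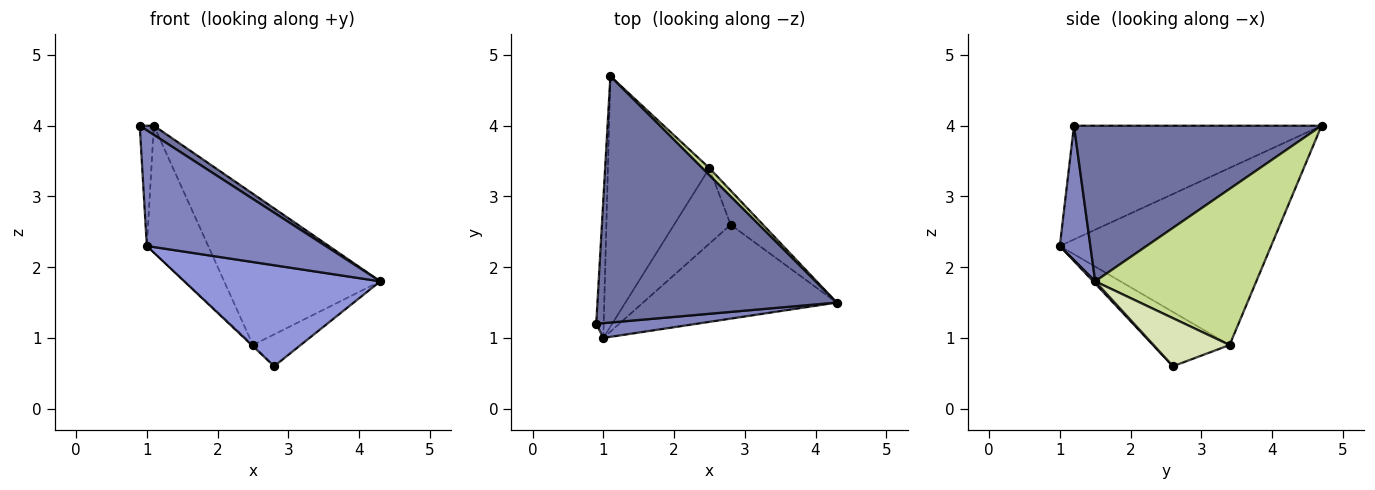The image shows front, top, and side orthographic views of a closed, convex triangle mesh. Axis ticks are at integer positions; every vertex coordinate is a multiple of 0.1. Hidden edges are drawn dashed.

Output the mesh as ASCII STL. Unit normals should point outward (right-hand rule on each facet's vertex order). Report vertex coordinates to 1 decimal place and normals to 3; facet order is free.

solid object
 facet normal 0.545 -0.031 0.838
  outer loop
   vertex 1.1 4.7 4.0
   vertex 0.9 1.2 4.0
   vertex 4.3 1.5 1.8
  endloop
 endfacet
 facet normal 0.167 -0.978 0.125
  outer loop
   vertex 1.0 1.0 2.3
   vertex 4.3 1.5 1.8
   vertex 0.9 1.2 4.0
  endloop
 endfacet
 facet normal 0.008 -0.732 -0.681
  outer loop
   vertex 1.0 1.0 2.3
   vertex 2.8 2.6 0.6
   vertex 4.3 1.5 1.8
  endloop
 endfacet
 facet normal -0.996 0.057 -0.065
  outer loop
   vertex 1.0 1.0 2.3
   vertex 0.9 1.2 4.0
   vertex 1.1 4.7 4.0
  endloop
 endfacet
 facet normal -0.841 0.244 -0.482
  outer loop
   vertex 2.5 3.4 0.9
   vertex 1.0 1.0 2.3
   vertex 1.1 4.7 4.0
  endloop
 endfacet
 facet normal -0.692 0.011 -0.722
  outer loop
   vertex 2.5 3.4 0.9
   vertex 2.8 2.6 0.6
   vertex 1.0 1.0 2.3
  endloop
 endfacet
 facet normal 0.718 0.695 0.033
  outer loop
   vertex 2.5 3.4 0.9
   vertex 1.1 4.7 4.0
   vertex 4.3 1.5 1.8
  endloop
 endfacet
 facet normal 0.735 0.462 -0.496
  outer loop
   vertex 2.5 3.4 0.9
   vertex 4.3 1.5 1.8
   vertex 2.8 2.6 0.6
  endloop
 endfacet
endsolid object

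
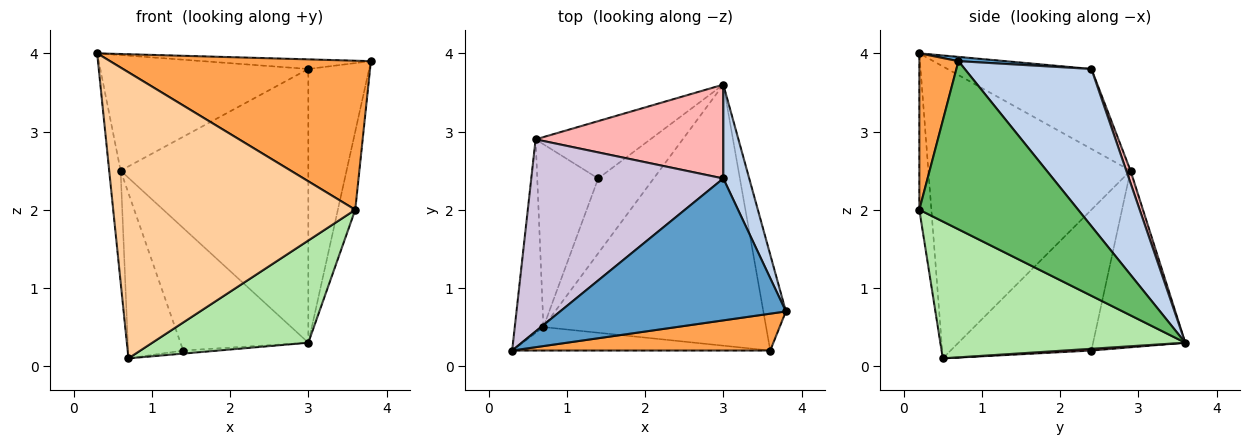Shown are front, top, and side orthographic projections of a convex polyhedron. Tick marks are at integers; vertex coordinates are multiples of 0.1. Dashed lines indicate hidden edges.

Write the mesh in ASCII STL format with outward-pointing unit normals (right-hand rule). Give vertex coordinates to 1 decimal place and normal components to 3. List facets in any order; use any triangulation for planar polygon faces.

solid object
 facet normal 0.019 0.068 0.998
  outer loop
   vertex 3.0 2.4 3.8
   vertex 0.3 0.2 4.0
   vertex 3.8 0.7 3.9
  endloop
 endfacet
 facet normal 0.892 0.428 0.147
  outer loop
   vertex 3.0 2.4 3.8
   vertex 3.8 0.7 3.9
   vertex 3.0 3.6 0.3
  endloop
 endfacet
 facet normal 0.144 -0.961 0.238
  outer loop
   vertex 3.6 0.2 2.0
   vertex 3.8 0.7 3.9
   vertex 0.3 0.2 4.0
  endloop
 endfacet
 facet normal -0.049 -0.995 -0.082
  outer loop
   vertex 3.6 0.2 2.0
   vertex 0.3 0.2 4.0
   vertex 0.7 0.5 0.1
  endloop
 endfacet
 facet normal 0.985 0.108 -0.132
  outer loop
   vertex 3.6 0.2 2.0
   vertex 3.0 3.6 0.3
   vertex 3.8 0.7 3.9
  endloop
 endfacet
 facet normal 0.497 -0.316 -0.808
  outer loop
   vertex 3.6 0.2 2.0
   vertex 0.7 0.5 0.1
   vertex 3.0 3.6 0.3
  endloop
 endfacet
 facet normal 0.032 0.041 -0.999
  outer loop
   vertex 1.4 2.4 0.2
   vertex 3.0 3.6 0.3
   vertex 0.7 0.5 0.1
  endloop
 endfacet
 facet normal 0.021 0.946 0.324
  outer loop
   vertex 0.6 2.9 2.5
   vertex 3.0 2.4 3.8
   vertex 3.0 3.6 0.3
  endloop
 endfacet
 facet normal -0.547 0.758 -0.355
  outer loop
   vertex 0.6 2.9 2.5
   vertex 3.0 3.6 0.3
   vertex 1.4 2.4 0.2
  endloop
 endfacet
 facet normal -0.336 0.486 0.807
  outer loop
   vertex 0.6 2.9 2.5
   vertex 0.3 0.2 4.0
   vertex 3.0 2.4 3.8
  endloop
 endfacet
 facet normal -0.994 0.056 -0.098
  outer loop
   vertex 0.6 2.9 2.5
   vertex 0.7 0.5 0.1
   vertex 0.3 0.2 4.0
  endloop
 endfacet
 facet normal -0.864 0.338 -0.374
  outer loop
   vertex 0.6 2.9 2.5
   vertex 1.4 2.4 0.2
   vertex 0.7 0.5 0.1
  endloop
 endfacet
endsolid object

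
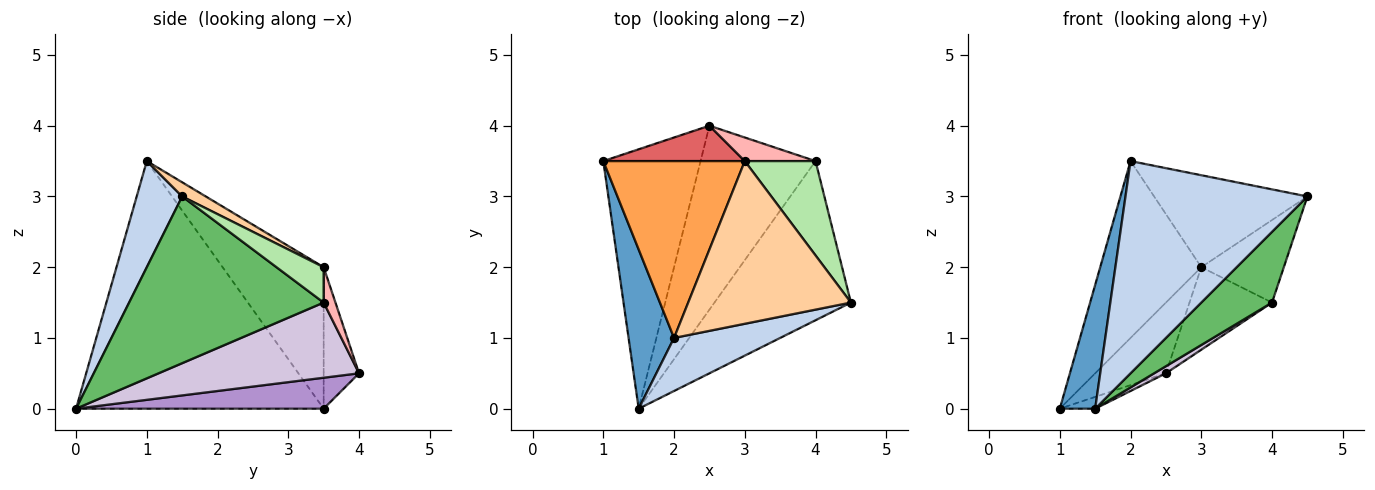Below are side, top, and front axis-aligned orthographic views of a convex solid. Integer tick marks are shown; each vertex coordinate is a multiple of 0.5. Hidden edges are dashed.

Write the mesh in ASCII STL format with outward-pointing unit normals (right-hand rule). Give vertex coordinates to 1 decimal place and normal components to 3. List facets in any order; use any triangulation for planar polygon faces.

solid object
 facet normal -0.974 -0.139 0.179
  outer loop
   vertex 2.0 1.0 3.5
   vertex 1.0 3.5 0.0
   vertex 1.5 0.0 0.0
  endloop
 endfacet
 facet normal 0.236 -0.943 0.236
  outer loop
   vertex 2.0 1.0 3.5
   vertex 1.5 0.0 0.0
   vertex 4.5 1.5 3.0
  endloop
 endfacet
 facet normal -0.577 0.577 0.577
  outer loop
   vertex 3.0 3.5 2.0
   vertex 1.0 3.5 0.0
   vertex 2.0 1.0 3.5
  endloop
 endfacet
 facet normal 0.075 0.491 0.868
  outer loop
   vertex 3.0 3.5 2.0
   vertex 2.0 1.0 3.5
   vertex 4.5 1.5 3.0
  endloop
 endfacet
 facet normal 0.745 -0.271 -0.610
  outer loop
   vertex 4.0 3.5 1.5
   vertex 4.5 1.5 3.0
   vertex 1.5 0.0 0.0
  endloop
 endfacet
 facet normal 0.352 0.616 0.704
  outer loop
   vertex 4.0 3.5 1.5
   vertex 3.0 3.5 2.0
   vertex 4.5 1.5 3.0
  endloop
 endfacet
 facet normal -0.408 0.816 0.408
  outer loop
   vertex 2.5 4.0 0.5
   vertex 1.0 3.5 0.0
   vertex 3.0 3.5 2.0
  endloop
 endfacet
 facet normal 0.136 0.953 0.272
  outer loop
   vertex 2.5 4.0 0.5
   vertex 3.0 3.5 2.0
   vertex 4.0 3.5 1.5
  endloop
 endfacet
 facet normal 0.303 0.043 -0.952
  outer loop
   vertex 2.5 4.0 0.5
   vertex 1.5 0.0 0.0
   vertex 1.0 3.5 0.0
  endloop
 endfacet
 facet normal 0.547 -0.032 -0.837
  outer loop
   vertex 2.5 4.0 0.5
   vertex 4.0 3.5 1.5
   vertex 1.5 0.0 0.0
  endloop
 endfacet
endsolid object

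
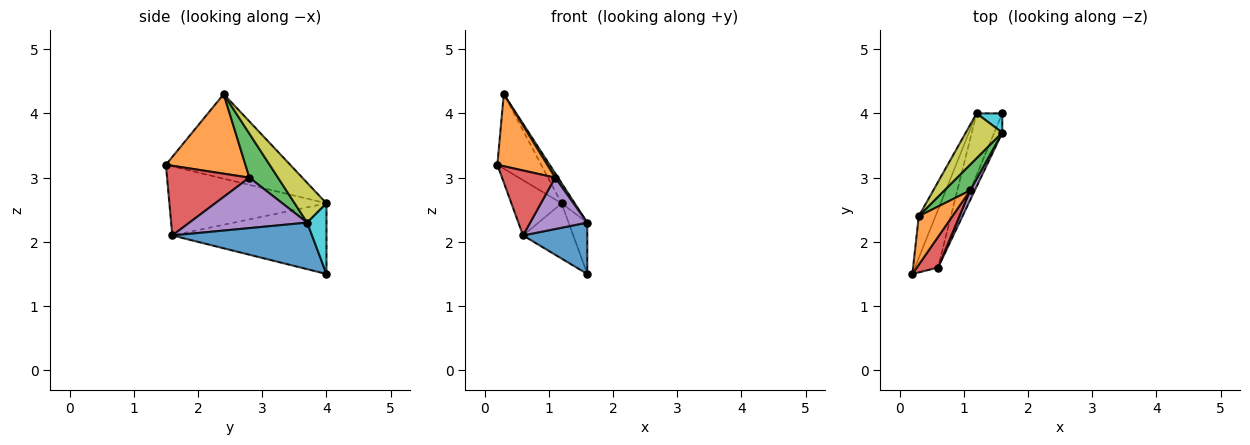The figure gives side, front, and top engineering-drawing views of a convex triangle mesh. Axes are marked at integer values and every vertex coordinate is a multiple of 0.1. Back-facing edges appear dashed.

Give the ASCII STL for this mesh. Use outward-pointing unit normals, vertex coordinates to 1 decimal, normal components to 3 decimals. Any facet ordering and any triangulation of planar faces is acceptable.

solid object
 facet normal 0.898 -0.413 -0.155
  outer loop
   vertex 0.6 1.6 2.1
   vertex 1.6 4.0 1.5
   vertex 1.6 3.7 2.3
  endloop
 endfacet
 facet normal 0.798 -0.500 0.337
  outer loop
   vertex 1.1 2.8 3.0
   vertex 0.3 2.4 4.3
   vertex 0.2 1.5 3.2
  endloop
 endfacet
 facet normal 0.860 -0.087 0.503
  outer loop
   vertex 1.1 2.8 3.0
   vertex 1.6 3.7 2.3
   vertex 0.3 2.4 4.3
  endloop
 endfacet
 facet normal 0.814 -0.525 0.248
  outer loop
   vertex 1.1 2.8 3.0
   vertex 0.2 1.5 3.2
   vertex 0.6 1.6 2.1
  endloop
 endfacet
 facet normal 0.897 -0.435 0.082
  outer loop
   vertex 1.1 2.8 3.0
   vertex 0.6 1.6 2.1
   vertex 1.6 3.7 2.3
  endloop
 endfacet
 facet normal -0.927 0.327 -0.183
  outer loop
   vertex 1.2 4.0 2.6
   vertex 0.2 1.5 3.2
   vertex 0.3 2.4 4.3
  endloop
 endfacet
 facet normal -0.908 0.290 -0.304
  outer loop
   vertex 1.2 4.0 2.6
   vertex 0.6 1.6 2.1
   vertex 0.2 1.5 3.2
  endloop
 endfacet
 facet normal -0.899 0.293 -0.327
  outer loop
   vertex 1.2 4.0 2.6
   vertex 1.6 4.0 1.5
   vertex 0.6 1.6 2.1
  endloop
 endfacet
 facet normal 0.704 0.292 0.647
  outer loop
   vertex 1.2 4.0 2.6
   vertex 0.3 2.4 4.3
   vertex 1.6 3.7 2.3
  endloop
 endfacet
 facet normal 0.695 0.674 0.253
  outer loop
   vertex 1.2 4.0 2.6
   vertex 1.6 3.7 2.3
   vertex 1.6 4.0 1.5
  endloop
 endfacet
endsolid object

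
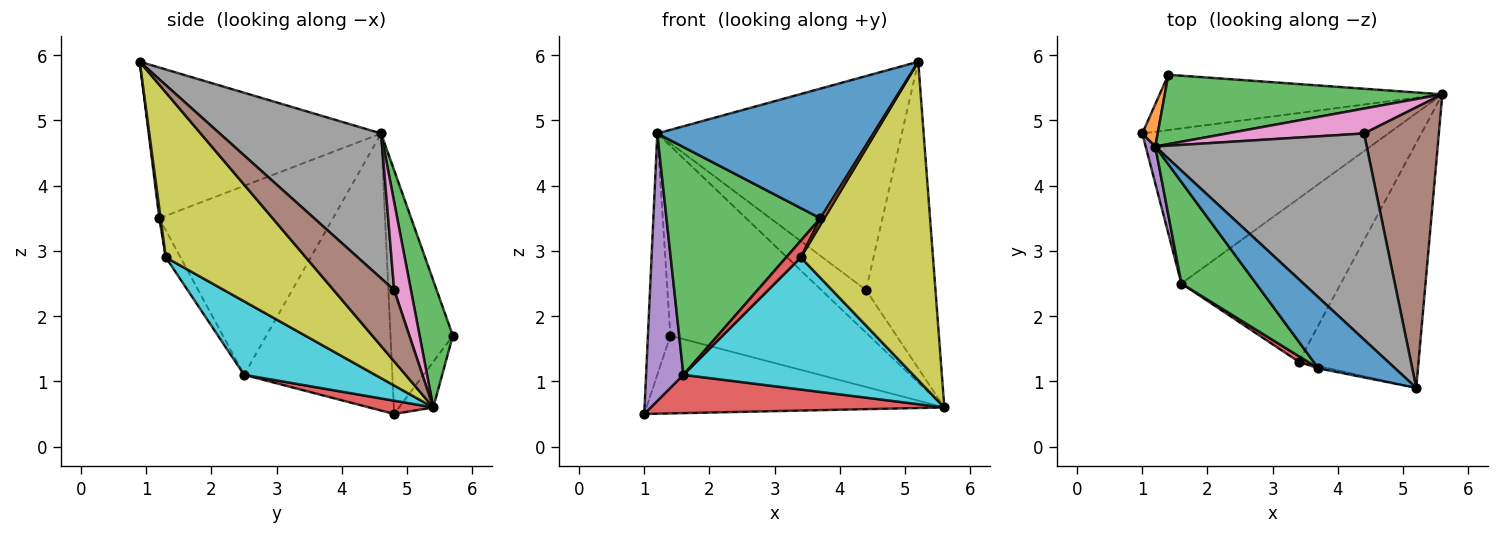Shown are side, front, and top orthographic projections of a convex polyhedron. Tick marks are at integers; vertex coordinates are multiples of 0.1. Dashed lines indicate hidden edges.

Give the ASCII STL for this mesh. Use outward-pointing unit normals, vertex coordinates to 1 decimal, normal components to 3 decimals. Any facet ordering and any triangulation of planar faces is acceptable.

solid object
 facet normal -0.093 0.811 -0.577
  outer loop
   vertex 1.4 5.7 1.7
   vertex 5.6 5.4 0.6
   vertex 1.0 4.8 0.5
  endloop
 endfacet
 facet normal -0.939 0.338 0.059
  outer loop
   vertex 1.2 4.6 4.8
   vertex 1.4 5.7 1.7
   vertex 1.0 4.8 0.5
  endloop
 endfacet
 facet normal 0.155 0.928 0.339
  outer loop
   vertex 1.2 4.6 4.8
   vertex 5.6 5.4 0.6
   vertex 1.4 5.7 1.7
  endloop
 endfacet
 facet normal 0.052 -0.239 -0.970
  outer loop
   vertex 1.6 2.5 1.1
   vertex 1.0 4.8 0.5
   vertex 5.6 5.4 0.6
  endloop
 endfacet
 facet normal -0.969 -0.244 0.034
  outer loop
   vertex 1.6 2.5 1.1
   vertex 1.2 4.6 4.8
   vertex 1.0 4.8 0.5
  endloop
 endfacet
 facet normal 0.541 0.620 0.568
  outer loop
   vertex 4.4 4.8 2.4
   vertex 5.2 0.9 5.9
   vertex 5.6 5.4 0.6
  endloop
 endfacet
 facet normal 0.308 0.822 0.479
  outer loop
   vertex 4.4 4.8 2.4
   vertex 5.6 5.4 0.6
   vertex 1.2 4.6 4.8
  endloop
 endfacet
 facet normal 0.429 0.650 0.627
  outer loop
   vertex 4.4 4.8 2.4
   vertex 1.2 4.6 4.8
   vertex 5.2 0.9 5.9
  endloop
 endfacet
 facet normal 0.643 -0.607 -0.467
  outer loop
   vertex 3.4 1.3 2.9
   vertex 5.6 5.4 0.6
   vertex 5.2 0.9 5.9
  endloop
 endfacet
 facet normal 0.338 -0.592 -0.732
  outer loop
   vertex 3.4 1.3 2.9
   vertex 1.6 2.5 1.1
   vertex 5.6 5.4 0.6
  endloop
 endfacet
 facet normal -0.686 -0.638 0.349
  outer loop
   vertex 3.7 1.2 3.5
   vertex 5.2 0.9 5.9
   vertex 1.2 4.6 4.8
  endloop
 endfacet
 facet normal 0.302 -0.905 -0.302
  outer loop
   vertex 3.7 1.2 3.5
   vertex 3.4 1.3 2.9
   vertex 5.2 0.9 5.9
  endloop
 endfacet
 facet normal -0.718 -0.636 0.283
  outer loop
   vertex 3.7 1.2 3.5
   vertex 1.2 4.6 4.8
   vertex 1.6 2.5 1.1
  endloop
 endfacet
 facet normal -0.688 -0.688 0.229
  outer loop
   vertex 3.7 1.2 3.5
   vertex 1.6 2.5 1.1
   vertex 3.4 1.3 2.9
  endloop
 endfacet
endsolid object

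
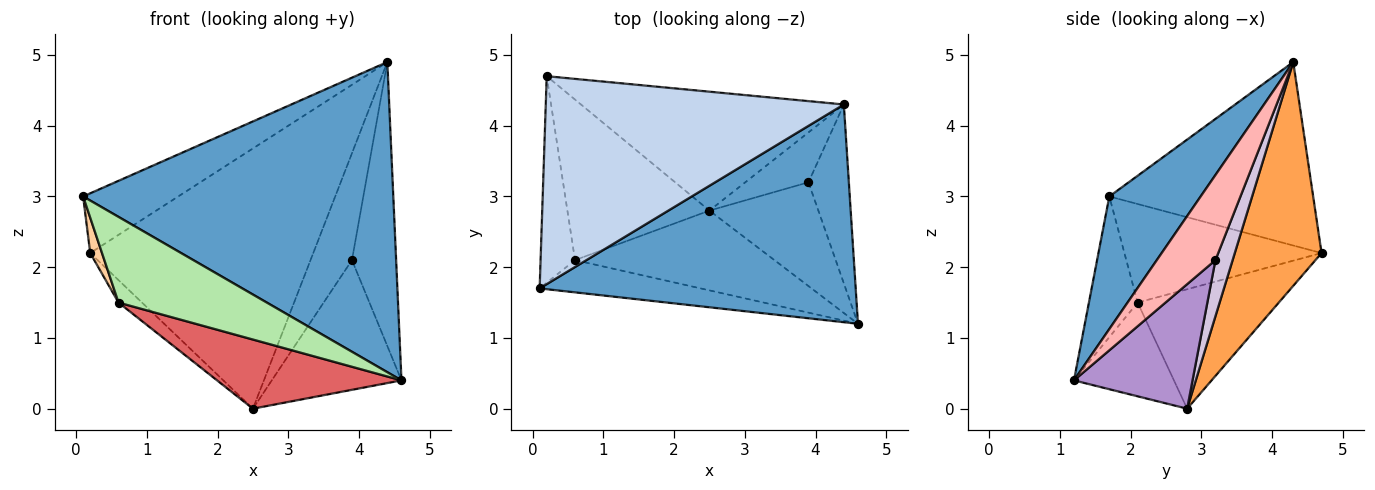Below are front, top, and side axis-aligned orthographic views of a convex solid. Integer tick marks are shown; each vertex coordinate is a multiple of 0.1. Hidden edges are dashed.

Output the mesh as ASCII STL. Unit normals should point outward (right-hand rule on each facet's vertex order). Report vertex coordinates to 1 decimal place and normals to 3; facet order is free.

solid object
 facet normal 0.234 -0.796 0.559
  outer loop
   vertex 4.4 4.3 4.9
   vertex 0.1 1.7 3.0
   vertex 4.6 1.2 0.4
  endloop
 endfacet
 facet normal -0.509 0.238 0.827
  outer loop
   vertex 0.2 4.7 2.2
   vertex 0.1 1.7 3.0
   vertex 4.4 4.3 4.9
  endloop
 endfacet
 facet normal 0.334 0.857 -0.392
  outer loop
   vertex 2.5 2.8 0.0
   vertex 0.2 4.7 2.2
   vertex 4.4 4.3 4.9
  endloop
 endfacet
 facet normal -0.943 -0.056 -0.329
  outer loop
   vertex 0.6 2.1 1.5
   vertex 0.1 1.7 3.0
   vertex 0.2 4.7 2.2
  endloop
 endfacet
 facet normal -0.640 0.106 -0.761
  outer loop
   vertex 0.6 2.1 1.5
   vertex 0.2 4.7 2.2
   vertex 2.5 2.8 0.0
  endloop
 endfacet
 facet normal -0.294 -0.895 -0.337
  outer loop
   vertex 0.6 2.1 1.5
   vertex 4.6 1.2 0.4
   vertex 0.1 1.7 3.0
  endloop
 endfacet
 facet normal -0.335 -0.617 -0.712
  outer loop
   vertex 0.6 2.1 1.5
   vertex 2.5 2.8 0.0
   vertex 4.6 1.2 0.4
  endloop
 endfacet
 facet normal 0.747 0.563 -0.354
  outer loop
   vertex 3.9 3.2 2.1
   vertex 4.4 4.3 4.9
   vertex 4.6 1.2 0.4
  endloop
 endfacet
 facet normal 0.581 0.636 -0.508
  outer loop
   vertex 3.9 3.2 2.1
   vertex 4.6 1.2 0.4
   vertex 2.5 2.8 0.0
  endloop
 endfacet
 facet normal 0.352 0.848 -0.396
  outer loop
   vertex 3.9 3.2 2.1
   vertex 2.5 2.8 0.0
   vertex 4.4 4.3 4.9
  endloop
 endfacet
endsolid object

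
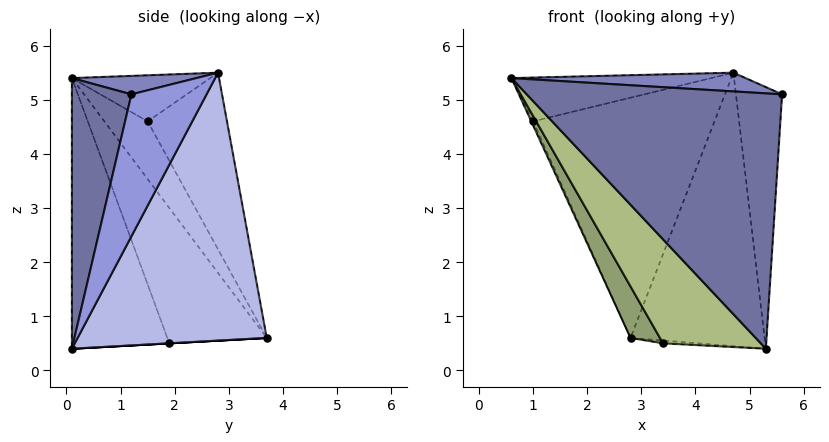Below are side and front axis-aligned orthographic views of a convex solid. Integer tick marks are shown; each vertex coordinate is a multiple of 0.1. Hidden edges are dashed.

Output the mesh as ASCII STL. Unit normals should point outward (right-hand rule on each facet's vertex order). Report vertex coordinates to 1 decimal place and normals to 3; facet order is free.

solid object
 facet normal 0.222 -0.952 0.209
  outer loop
   vertex 5.3 0.1 0.4
   vertex 5.6 1.2 5.1
   vertex 0.6 0.1 5.4
  endloop
 endfacet
 facet normal 0.100 -0.188 0.977
  outer loop
   vertex 4.7 2.8 5.5
   vertex 0.6 0.1 5.4
   vertex 5.6 1.2 5.1
  endloop
 endfacet
 facet normal 0.839 0.515 -0.174
  outer loop
   vertex 4.7 2.8 5.5
   vertex 5.6 1.2 5.1
   vertex 5.3 0.1 0.4
  endloop
 endfacet
 facet normal 0.798 0.566 -0.206
  outer loop
   vertex 4.7 2.8 5.5
   vertex 5.3 0.1 0.4
   vertex 2.8 3.7 0.6
  endloop
 endfacet
 facet normal -0.803 -0.237 -0.546
  outer loop
   vertex 3.4 1.9 0.5
   vertex 0.6 0.1 5.4
   vertex 2.8 3.7 0.6
  endloop
 endfacet
 facet normal -0.588 -0.590 -0.553
  outer loop
   vertex 3.4 1.9 0.5
   vertex 5.3 0.1 0.4
   vertex 0.6 0.1 5.4
  endloop
 endfacet
 facet normal 0.000 0.055 -0.998
  outer loop
   vertex 3.4 1.9 0.5
   vertex 2.8 3.7 0.6
   vertex 5.3 0.1 0.4
  endloop
 endfacet
 facet normal -0.919 0.038 -0.392
  outer loop
   vertex 1.0 1.5 4.6
   vertex 2.8 3.7 0.6
   vertex 0.6 0.1 5.4
  endloop
 endfacet
 facet normal -0.373 0.538 0.756
  outer loop
   vertex 1.0 1.5 4.6
   vertex 0.6 0.1 5.4
   vertex 4.7 2.8 5.5
  endloop
 endfacet
 facet normal -0.381 0.872 0.308
  outer loop
   vertex 1.0 1.5 4.6
   vertex 4.7 2.8 5.5
   vertex 2.8 3.7 0.6
  endloop
 endfacet
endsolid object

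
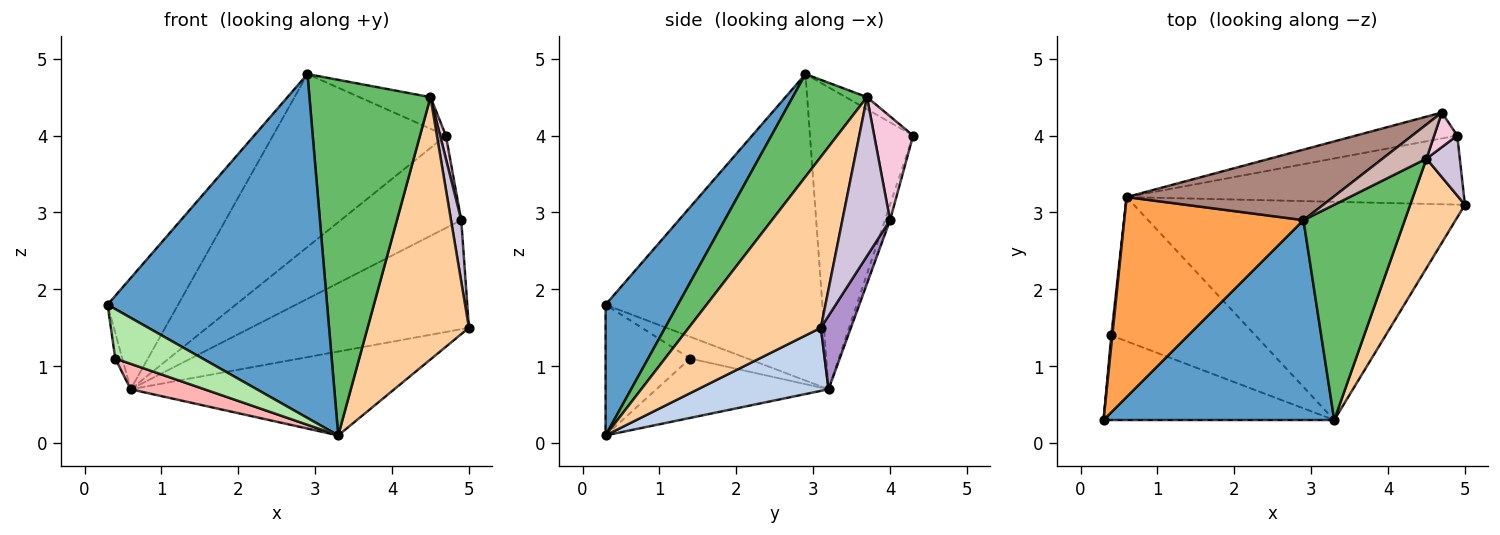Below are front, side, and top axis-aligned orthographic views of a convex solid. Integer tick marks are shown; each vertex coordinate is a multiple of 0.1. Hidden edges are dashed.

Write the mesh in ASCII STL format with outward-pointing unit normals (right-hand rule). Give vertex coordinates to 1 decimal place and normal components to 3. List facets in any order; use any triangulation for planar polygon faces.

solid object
 facet normal 0.274 -0.832 0.483
  outer loop
   vertex 2.9 2.9 4.8
   vertex 0.3 0.3 1.8
   vertex 3.3 0.3 0.1
  endloop
 endfacet
 facet normal 0.175 0.353 -0.919
  outer loop
   vertex 0.6 3.2 0.7
   vertex 5.0 3.1 1.5
   vertex 3.3 0.3 0.1
  endloop
 endfacet
 facet normal -0.831 0.270 0.486
  outer loop
   vertex 0.6 3.2 0.7
   vertex 0.3 0.3 1.8
   vertex 2.9 2.9 4.8
  endloop
 endfacet
 facet normal 0.769 -0.590 0.246
  outer loop
   vertex 4.5 3.7 4.5
   vertex 3.3 0.3 0.1
   vertex 5.0 3.1 1.5
  endloop
 endfacet
 facet normal 0.465 -0.757 0.459
  outer loop
   vertex 4.5 3.7 4.5
   vertex 2.9 2.9 4.8
   vertex 3.3 0.3 0.1
  endloop
 endfacet
 facet normal -0.439 -0.453 -0.775
  outer loop
   vertex 0.4 1.4 1.1
   vertex 3.3 0.3 0.1
   vertex 0.3 0.3 1.8
  endloop
 endfacet
 facet normal -0.991 0.121 0.048
  outer loop
   vertex 0.4 1.4 1.1
   vertex 0.3 0.3 1.8
   vertex 0.6 3.2 0.7
  endloop
 endfacet
 facet normal -0.376 -0.161 -0.913
  outer loop
   vertex 0.4 1.4 1.1
   vertex 0.6 3.2 0.7
   vertex 3.3 0.3 0.1
  endloop
 endfacet
 facet normal 0.116 0.839 -0.531
  outer loop
   vertex 4.9 4.0 2.9
   vertex 5.0 3.1 1.5
   vertex 0.6 3.2 0.7
  endloop
 endfacet
 facet normal 0.958 -0.206 0.201
  outer loop
   vertex 4.9 4.0 2.9
   vertex 4.5 3.7 4.5
   vertex 5.0 3.1 1.5
  endloop
 endfacet
 facet normal -0.484 0.811 0.331
  outer loop
   vertex 4.7 4.3 4.0
   vertex 0.6 3.2 0.7
   vertex 2.9 2.9 4.8
  endloop
 endfacet
 facet normal -0.198 0.666 0.720
  outer loop
   vertex 4.7 4.3 4.0
   vertex 2.9 2.9 4.8
   vertex 4.5 3.7 4.5
  endloop
 endfacet
 facet normal -0.041 0.962 -0.270
  outer loop
   vertex 4.7 4.3 4.0
   vertex 4.9 4.0 2.9
   vertex 0.6 3.2 0.7
  endloop
 endfacet
 facet normal 0.966 -0.143 0.215
  outer loop
   vertex 4.7 4.3 4.0
   vertex 4.5 3.7 4.5
   vertex 4.9 4.0 2.9
  endloop
 endfacet
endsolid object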